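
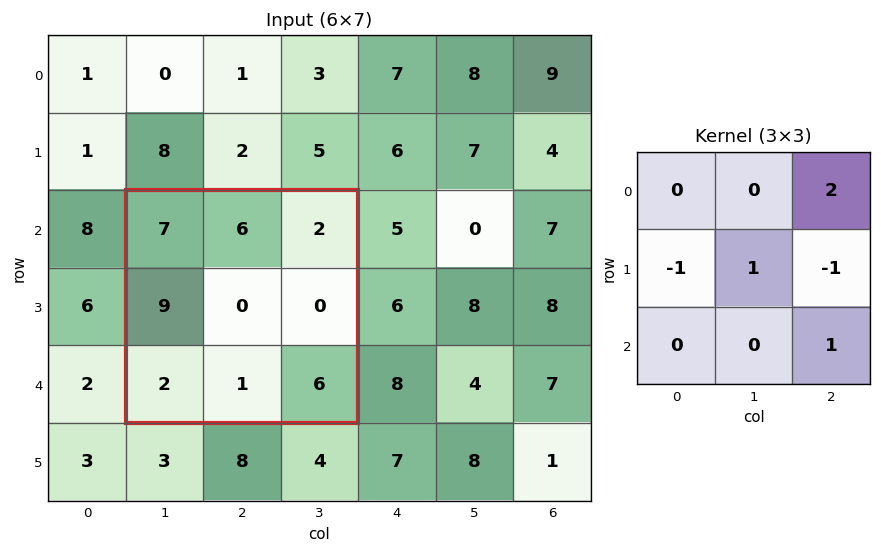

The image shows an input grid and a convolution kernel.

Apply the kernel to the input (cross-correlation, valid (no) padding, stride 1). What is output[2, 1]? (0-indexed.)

1

The receptive field on the input at this output position is [7 6 2 / 9 0 0 / 2 1 6]. Elementwise product with the kernel and sum: 2·2 + 9·-1 + 0·1 + 0·-1 + 6·1.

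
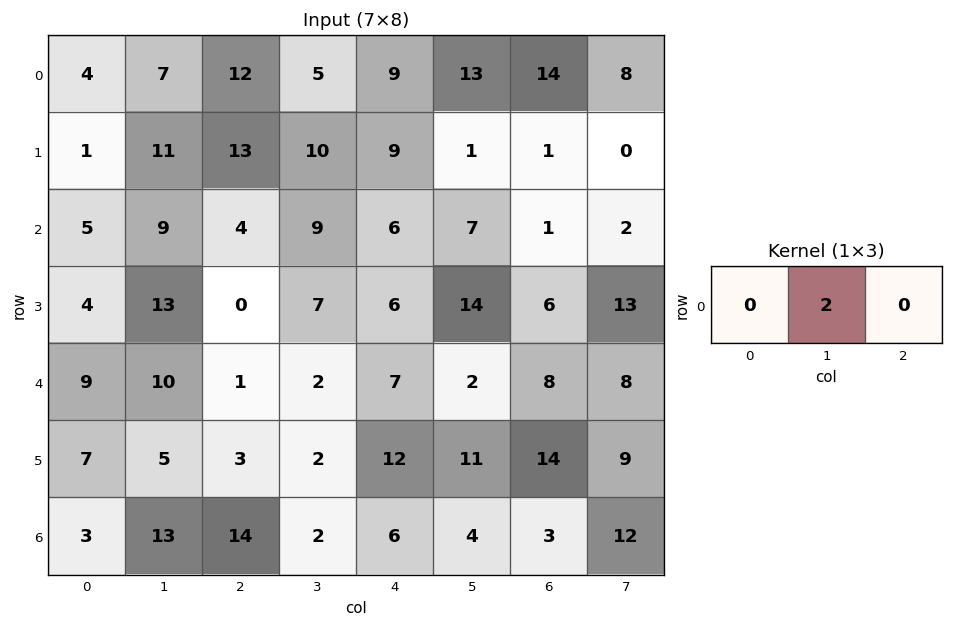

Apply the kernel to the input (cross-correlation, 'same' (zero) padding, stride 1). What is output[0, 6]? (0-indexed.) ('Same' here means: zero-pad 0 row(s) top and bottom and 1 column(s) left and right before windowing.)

28

The receptive field on the zero-padded input at this output position is [13 14 8]. Elementwise product with the kernel and sum: 14·2.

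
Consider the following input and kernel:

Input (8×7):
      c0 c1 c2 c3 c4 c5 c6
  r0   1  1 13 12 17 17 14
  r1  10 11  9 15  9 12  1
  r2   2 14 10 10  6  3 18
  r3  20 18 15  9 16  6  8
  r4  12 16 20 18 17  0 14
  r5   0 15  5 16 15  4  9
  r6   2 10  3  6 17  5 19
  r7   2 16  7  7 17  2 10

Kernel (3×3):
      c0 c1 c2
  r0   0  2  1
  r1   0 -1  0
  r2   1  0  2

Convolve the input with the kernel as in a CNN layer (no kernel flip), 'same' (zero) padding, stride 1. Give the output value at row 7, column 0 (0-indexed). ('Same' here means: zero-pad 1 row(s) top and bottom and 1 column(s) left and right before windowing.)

The receptive field on the zero-padded input at this output position is [0 2 10 / 0 2 16 / 0 0 0]. Elementwise product with the kernel and sum: 2·2 + 10·1 + 2·-1 + 0·1 + 0·2.

12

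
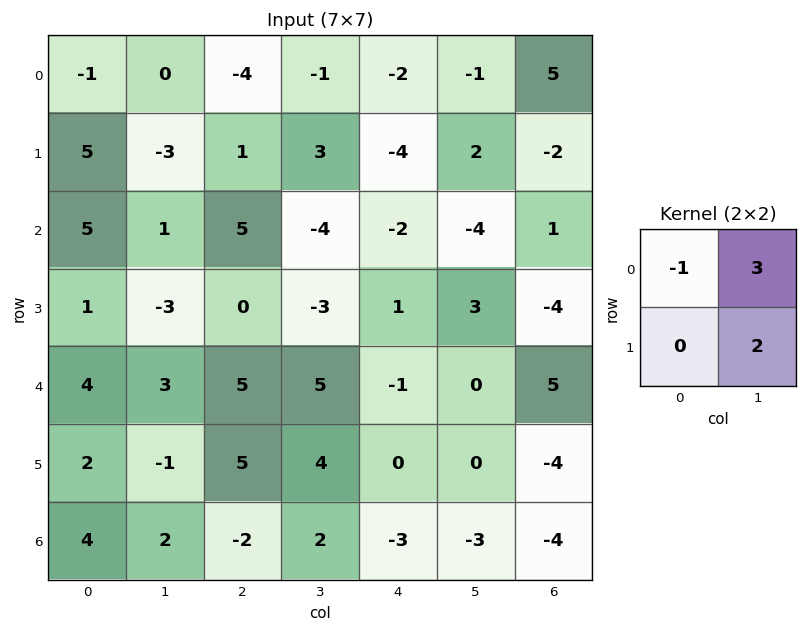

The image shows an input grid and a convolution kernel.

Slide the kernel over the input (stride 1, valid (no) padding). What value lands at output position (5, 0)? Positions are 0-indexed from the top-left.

-1

The receptive field on the input at this output position is [2 -1 / 4 2]. Elementwise product with the kernel and sum: 2·-1 + -1·3 + 2·2.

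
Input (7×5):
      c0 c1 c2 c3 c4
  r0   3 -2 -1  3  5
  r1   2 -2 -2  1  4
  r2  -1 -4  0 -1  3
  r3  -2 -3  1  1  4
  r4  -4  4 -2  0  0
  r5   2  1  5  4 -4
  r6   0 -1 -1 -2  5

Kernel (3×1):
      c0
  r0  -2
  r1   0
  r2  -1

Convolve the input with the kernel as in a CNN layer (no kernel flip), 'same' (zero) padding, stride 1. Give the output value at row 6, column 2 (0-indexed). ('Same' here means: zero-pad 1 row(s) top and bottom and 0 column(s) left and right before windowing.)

-10

The receptive field on the zero-padded input at this output position is [5 / -1 / 0]. Elementwise product with the kernel and sum: 5·-2 + 0·-1.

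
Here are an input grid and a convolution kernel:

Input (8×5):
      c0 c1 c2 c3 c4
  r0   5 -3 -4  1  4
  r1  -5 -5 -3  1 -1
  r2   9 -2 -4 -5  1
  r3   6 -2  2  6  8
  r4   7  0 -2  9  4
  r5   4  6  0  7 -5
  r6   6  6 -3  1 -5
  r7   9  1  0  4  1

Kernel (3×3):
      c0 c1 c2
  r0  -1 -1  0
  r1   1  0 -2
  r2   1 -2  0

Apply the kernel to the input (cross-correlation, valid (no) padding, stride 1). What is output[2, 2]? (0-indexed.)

The receptive field on the input at this output position is [-4 -5 1 / 2 6 8 / -2 9 4]. Elementwise product with the kernel and sum: -4·-1 + -5·-1 + 2·1 + 8·-2 + -2·1 + 9·-2.

-25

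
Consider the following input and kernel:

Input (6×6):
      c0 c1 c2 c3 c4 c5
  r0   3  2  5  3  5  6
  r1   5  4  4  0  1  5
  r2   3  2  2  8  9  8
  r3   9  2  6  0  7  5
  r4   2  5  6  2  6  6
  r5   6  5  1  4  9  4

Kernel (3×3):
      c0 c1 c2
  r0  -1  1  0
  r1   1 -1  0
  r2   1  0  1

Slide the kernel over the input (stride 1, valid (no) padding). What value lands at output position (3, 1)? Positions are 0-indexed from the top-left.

12

The receptive field on the input at this output position is [2 6 0 / 5 6 2 / 5 1 4]. Elementwise product with the kernel and sum: 2·-1 + 6·1 + 5·1 + 6·-1 + 5·1 + 4·1.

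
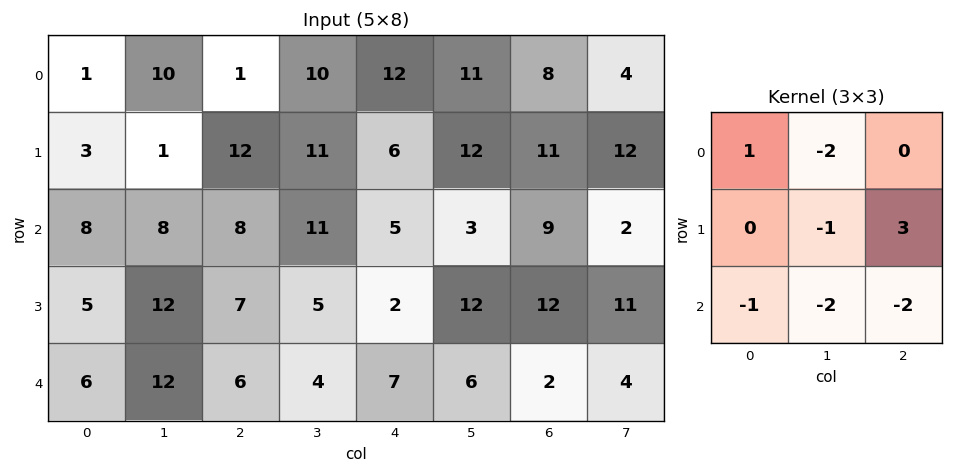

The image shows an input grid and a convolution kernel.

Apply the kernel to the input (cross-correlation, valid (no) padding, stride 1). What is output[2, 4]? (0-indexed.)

The receptive field on the input at this output position is [5 3 9 / 2 12 12 / 7 6 2]. Elementwise product with the kernel and sum: 5·1 + 3·-2 + 12·-1 + 12·3 + 7·-1 + 6·-2 + 2·-2.

0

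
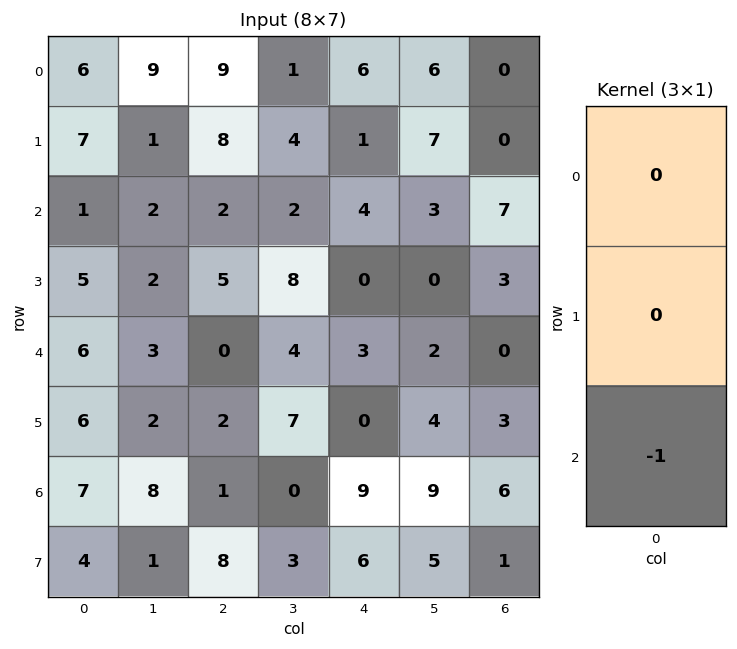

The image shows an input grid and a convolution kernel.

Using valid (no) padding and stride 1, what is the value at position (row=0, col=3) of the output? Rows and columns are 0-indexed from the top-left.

The receptive field on the input at this output position is [1 / 4 / 2]. Elementwise product with the kernel and sum: 2·-1.

-2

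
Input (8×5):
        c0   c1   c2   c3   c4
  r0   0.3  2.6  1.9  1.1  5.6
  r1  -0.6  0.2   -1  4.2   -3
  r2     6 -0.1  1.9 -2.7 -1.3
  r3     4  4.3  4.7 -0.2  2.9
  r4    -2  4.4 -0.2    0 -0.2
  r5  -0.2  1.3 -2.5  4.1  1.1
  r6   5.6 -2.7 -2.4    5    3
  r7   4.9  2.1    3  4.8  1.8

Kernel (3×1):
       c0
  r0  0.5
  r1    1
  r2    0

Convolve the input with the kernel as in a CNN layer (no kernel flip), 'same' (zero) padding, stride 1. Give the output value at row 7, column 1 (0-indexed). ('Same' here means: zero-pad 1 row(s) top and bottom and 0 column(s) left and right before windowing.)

The receptive field on the zero-padded input at this output position is [-2.7 / 2.1 / 0]. Elementwise product with the kernel and sum: -2.7·0.5 + 2.1·1.

0.75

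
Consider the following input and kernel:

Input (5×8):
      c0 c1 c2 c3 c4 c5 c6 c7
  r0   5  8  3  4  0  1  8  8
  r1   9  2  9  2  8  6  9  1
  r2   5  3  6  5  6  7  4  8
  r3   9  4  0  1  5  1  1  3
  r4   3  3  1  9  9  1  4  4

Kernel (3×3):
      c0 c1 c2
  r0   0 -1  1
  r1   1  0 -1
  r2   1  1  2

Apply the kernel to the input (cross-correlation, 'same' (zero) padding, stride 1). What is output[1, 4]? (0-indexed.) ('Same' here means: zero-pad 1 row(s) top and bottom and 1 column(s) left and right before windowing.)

The receptive field on the zero-padded input at this output position is [4 0 1 / 2 8 6 / 5 6 7]. Elementwise product with the kernel and sum: 0·-1 + 1·1 + 2·1 + 6·-1 + 5·1 + 6·1 + 7·2.

22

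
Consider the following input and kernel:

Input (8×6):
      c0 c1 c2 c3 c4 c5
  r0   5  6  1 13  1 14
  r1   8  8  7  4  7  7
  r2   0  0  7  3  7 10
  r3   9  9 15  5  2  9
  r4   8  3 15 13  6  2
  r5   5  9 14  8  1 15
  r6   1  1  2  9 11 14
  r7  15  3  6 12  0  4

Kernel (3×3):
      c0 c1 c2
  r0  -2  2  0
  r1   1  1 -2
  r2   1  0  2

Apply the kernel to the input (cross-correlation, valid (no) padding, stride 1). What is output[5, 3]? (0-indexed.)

The receptive field on the input at this output position is [8 1 15 / 9 11 14 / 12 0 4]. Elementwise product with the kernel and sum: 8·-2 + 1·2 + 9·1 + 11·1 + 14·-2 + 12·1 + 4·2.

-2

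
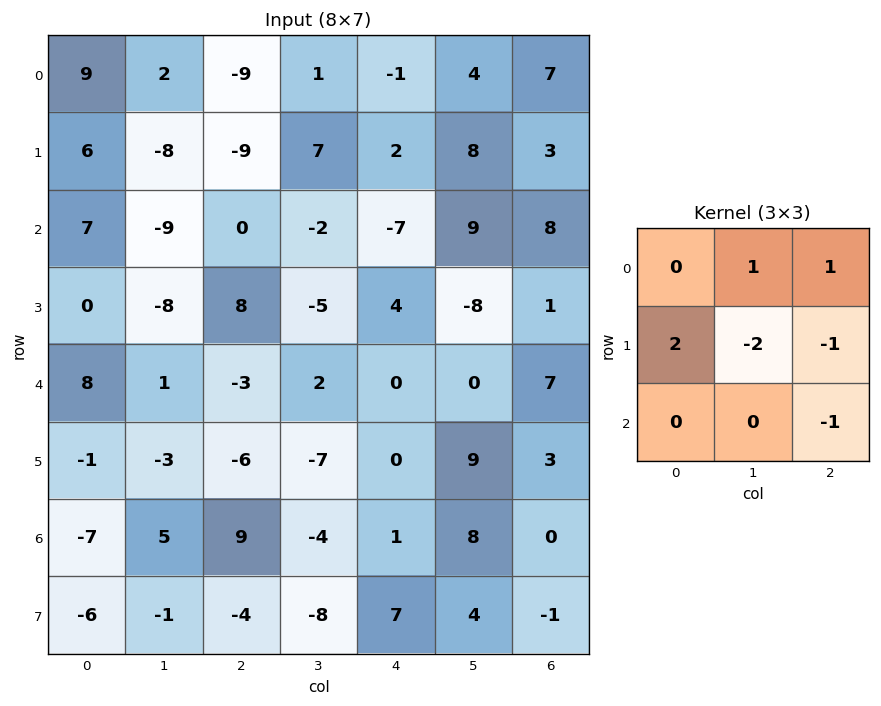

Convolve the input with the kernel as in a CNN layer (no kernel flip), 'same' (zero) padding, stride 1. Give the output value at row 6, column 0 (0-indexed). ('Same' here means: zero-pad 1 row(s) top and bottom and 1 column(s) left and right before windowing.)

6

The receptive field on the zero-padded input at this output position is [0 -1 -3 / 0 -7 5 / 0 -6 -1]. Elementwise product with the kernel and sum: -1·1 + -3·1 + 0·2 + -7·-2 + 5·-1 + -1·-1.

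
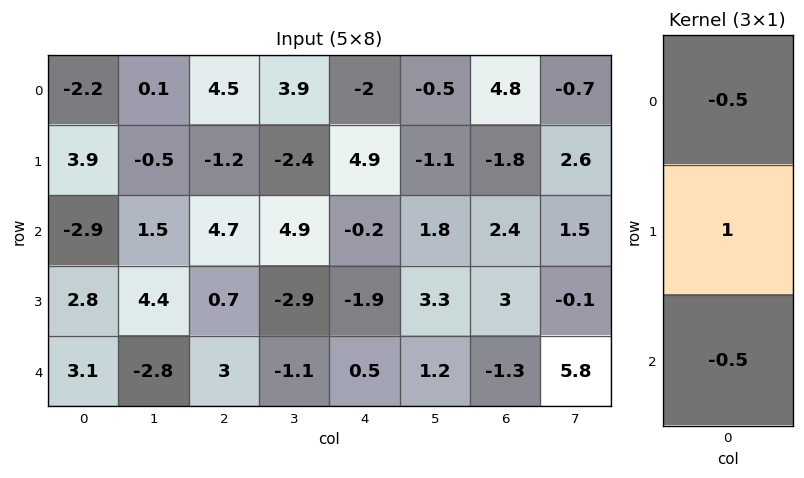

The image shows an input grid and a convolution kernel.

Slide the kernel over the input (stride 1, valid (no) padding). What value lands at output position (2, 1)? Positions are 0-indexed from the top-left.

The receptive field on the input at this output position is [1.5 / 4.4 / -2.8]. Elementwise product with the kernel and sum: 1.5·-0.5 + 4.4·1 + -2.8·-0.5.

5.05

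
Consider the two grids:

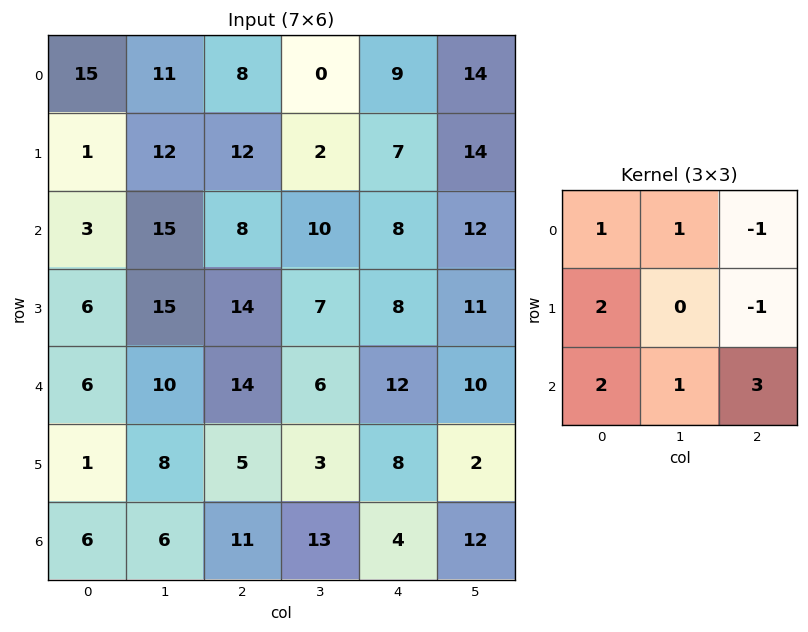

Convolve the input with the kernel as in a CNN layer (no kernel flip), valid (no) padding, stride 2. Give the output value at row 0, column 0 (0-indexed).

The receptive field on the input at this output position is [15 11 8 / 1 12 12 / 3 15 8]. Elementwise product with the kernel and sum: 15·1 + 11·1 + 8·-1 + 1·2 + 12·-1 + 3·2 + 15·1 + 8·3.

53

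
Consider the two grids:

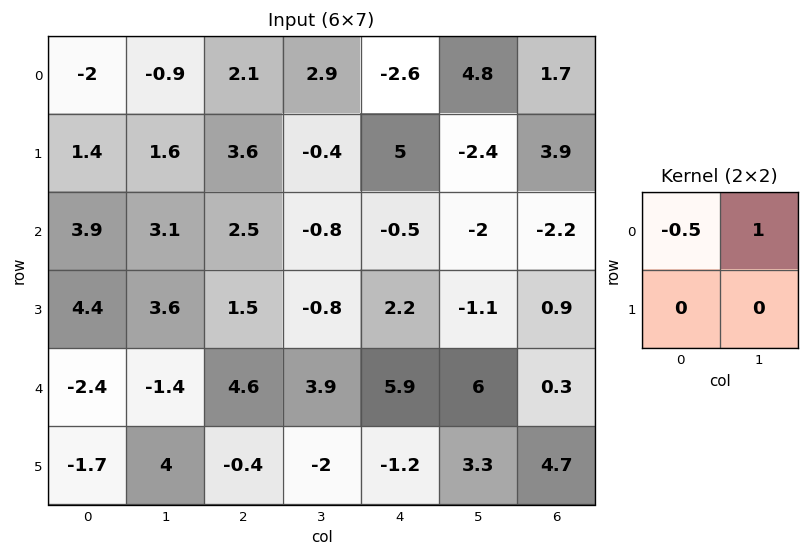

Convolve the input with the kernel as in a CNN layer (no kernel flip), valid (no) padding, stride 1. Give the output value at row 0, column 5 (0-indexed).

The receptive field on the input at this output position is [4.8 1.7 / -2.4 3.9]. Elementwise product with the kernel and sum: 4.8·-0.5 + 1.7·1.

-0.7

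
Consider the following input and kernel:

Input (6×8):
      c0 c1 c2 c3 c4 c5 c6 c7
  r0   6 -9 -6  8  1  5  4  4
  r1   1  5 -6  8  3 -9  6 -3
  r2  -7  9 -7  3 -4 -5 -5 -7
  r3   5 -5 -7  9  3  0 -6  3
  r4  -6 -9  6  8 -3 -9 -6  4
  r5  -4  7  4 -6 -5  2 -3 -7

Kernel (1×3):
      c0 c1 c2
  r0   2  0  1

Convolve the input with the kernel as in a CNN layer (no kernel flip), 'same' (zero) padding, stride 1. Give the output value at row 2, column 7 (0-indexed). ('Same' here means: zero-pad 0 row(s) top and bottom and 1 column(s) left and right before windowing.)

-10

The receptive field on the zero-padded input at this output position is [-5 -7 0]. Elementwise product with the kernel and sum: -5·2 + 0·1.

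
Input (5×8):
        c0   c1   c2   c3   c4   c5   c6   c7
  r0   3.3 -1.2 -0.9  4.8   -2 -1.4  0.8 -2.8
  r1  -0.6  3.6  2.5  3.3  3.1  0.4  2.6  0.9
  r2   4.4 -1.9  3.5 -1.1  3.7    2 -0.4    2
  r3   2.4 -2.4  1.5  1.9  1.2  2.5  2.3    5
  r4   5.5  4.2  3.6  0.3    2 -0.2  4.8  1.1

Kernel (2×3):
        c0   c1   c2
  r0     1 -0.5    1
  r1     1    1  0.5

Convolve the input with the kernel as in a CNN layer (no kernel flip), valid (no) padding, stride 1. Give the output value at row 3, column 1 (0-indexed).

6.7

The receptive field on the input at this output position is [-2.4 1.5 1.9 / 4.2 3.6 0.3]. Elementwise product with the kernel and sum: -2.4·1 + 1.5·-0.5 + 1.9·1 + 4.2·1 + 3.6·1 + 0.3·0.5.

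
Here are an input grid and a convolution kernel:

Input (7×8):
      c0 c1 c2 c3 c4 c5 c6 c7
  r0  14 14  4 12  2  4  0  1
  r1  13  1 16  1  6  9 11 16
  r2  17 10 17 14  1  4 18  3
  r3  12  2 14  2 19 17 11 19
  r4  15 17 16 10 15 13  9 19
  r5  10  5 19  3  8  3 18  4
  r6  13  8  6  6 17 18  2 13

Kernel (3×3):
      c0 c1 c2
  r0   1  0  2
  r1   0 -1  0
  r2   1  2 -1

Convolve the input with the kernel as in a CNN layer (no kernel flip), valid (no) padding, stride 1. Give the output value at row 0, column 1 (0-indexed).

The receptive field on the input at this output position is [14 4 12 / 1 16 1 / 10 17 14]. Elementwise product with the kernel and sum: 14·1 + 12·2 + 16·-1 + 10·1 + 17·2 + 14·-1.

52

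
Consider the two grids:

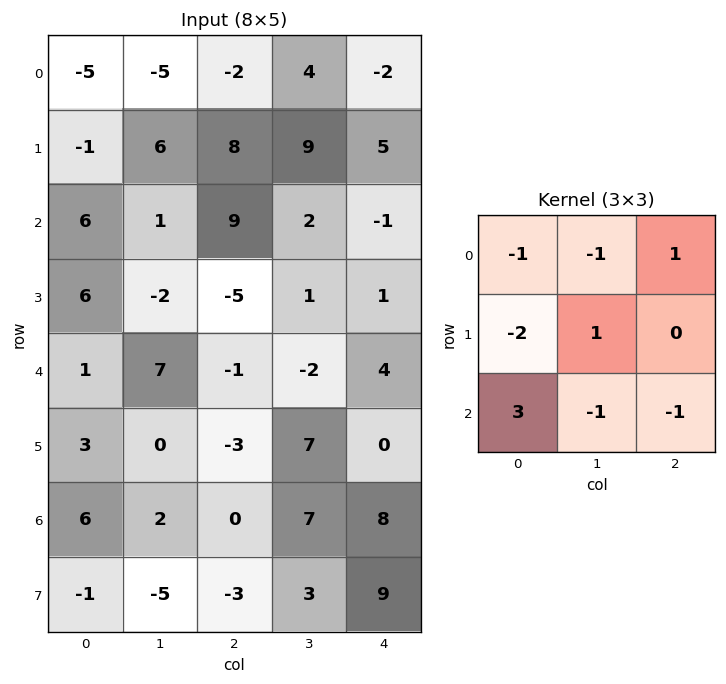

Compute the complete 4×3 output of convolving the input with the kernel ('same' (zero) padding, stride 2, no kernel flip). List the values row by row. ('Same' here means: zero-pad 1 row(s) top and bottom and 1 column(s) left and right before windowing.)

-10 9 12
9 0 -17
-10 -11 27
9 -9 -13

Output[0,0]: The receptive field on the zero-padded input at this output position is [0 0 0 / 0 -5 -5 / 0 -1 6]. Elementwise product with the kernel and sum: 0·-1 + 0·-1 + 0·1 + 0·-2 + -5·1 + 0·3 + -1·-1 + 6·-1.
Output[0,1]: The receptive field on the zero-padded input at this output position is [0 0 0 / -5 -2 4 / 6 8 9]. Elementwise product with the kernel and sum: 0·-1 + 0·-1 + 0·1 + -5·-2 + -2·1 + 6·3 + 8·-1 + 9·-1.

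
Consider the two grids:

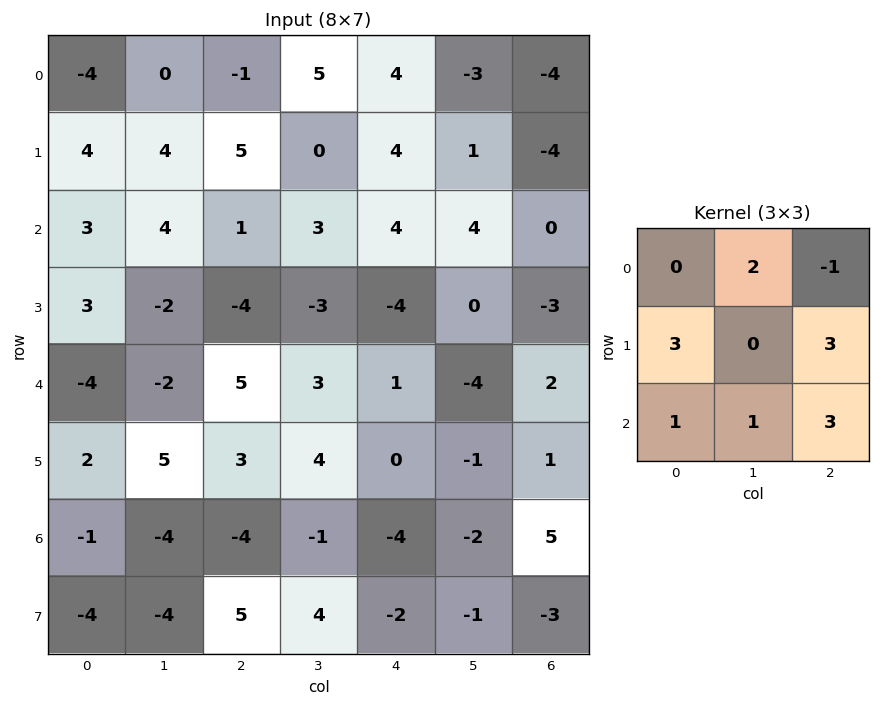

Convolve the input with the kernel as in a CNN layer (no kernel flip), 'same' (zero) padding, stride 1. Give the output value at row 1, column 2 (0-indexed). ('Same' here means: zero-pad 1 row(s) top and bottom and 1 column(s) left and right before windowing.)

19

The receptive field on the zero-padded input at this output position is [0 -1 5 / 4 5 0 / 4 1 3]. Elementwise product with the kernel and sum: -1·2 + 5·-1 + 4·3 + 0·3 + 4·1 + 1·1 + 3·3.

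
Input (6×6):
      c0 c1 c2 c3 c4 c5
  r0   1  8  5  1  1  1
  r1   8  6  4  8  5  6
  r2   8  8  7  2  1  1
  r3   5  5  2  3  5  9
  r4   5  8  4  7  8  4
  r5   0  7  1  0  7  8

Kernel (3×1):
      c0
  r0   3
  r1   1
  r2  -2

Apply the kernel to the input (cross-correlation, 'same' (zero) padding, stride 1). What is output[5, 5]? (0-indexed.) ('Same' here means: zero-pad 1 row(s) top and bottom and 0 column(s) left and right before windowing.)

The receptive field on the zero-padded input at this output position is [4 / 8 / 0]. Elementwise product with the kernel and sum: 4·3 + 8·1 + 0·-2.

20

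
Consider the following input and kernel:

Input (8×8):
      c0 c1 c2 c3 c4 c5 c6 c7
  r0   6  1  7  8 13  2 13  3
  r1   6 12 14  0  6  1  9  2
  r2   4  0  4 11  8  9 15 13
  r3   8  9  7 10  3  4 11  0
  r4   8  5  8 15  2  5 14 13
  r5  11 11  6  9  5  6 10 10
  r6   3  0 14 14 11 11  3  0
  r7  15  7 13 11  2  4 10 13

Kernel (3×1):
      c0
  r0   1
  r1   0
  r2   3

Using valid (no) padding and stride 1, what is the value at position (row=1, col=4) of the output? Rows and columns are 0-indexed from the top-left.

The receptive field on the input at this output position is [6 / 8 / 3]. Elementwise product with the kernel and sum: 6·1 + 3·3.

15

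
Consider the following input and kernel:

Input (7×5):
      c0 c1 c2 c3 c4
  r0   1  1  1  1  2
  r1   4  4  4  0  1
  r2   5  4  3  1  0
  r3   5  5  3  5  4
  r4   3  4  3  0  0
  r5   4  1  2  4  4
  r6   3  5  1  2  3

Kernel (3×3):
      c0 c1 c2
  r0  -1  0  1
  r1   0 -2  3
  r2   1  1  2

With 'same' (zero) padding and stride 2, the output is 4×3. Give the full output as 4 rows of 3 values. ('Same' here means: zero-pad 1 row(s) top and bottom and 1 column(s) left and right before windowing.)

Output[0,0]: The receptive field on the zero-padded input at this output position is [0 0 0 / 0 1 1 / 0 4 4]. Elementwise product with the kernel and sum: 0·-1 + 0·1 + 1·-2 + 1·3 + 0·1 + 4·1 + 4·2.
Output[0,1]: The receptive field on the zero-padded input at this output position is [0 0 0 / 1 1 1 / 4 4 0]. Elementwise product with the kernel and sum: 0·-1 + 0·1 + 1·-2 + 1·3 + 4·1 + 4·1 + 0·2.

13 9 -3
21 11 9
17 5 3
10 7 -10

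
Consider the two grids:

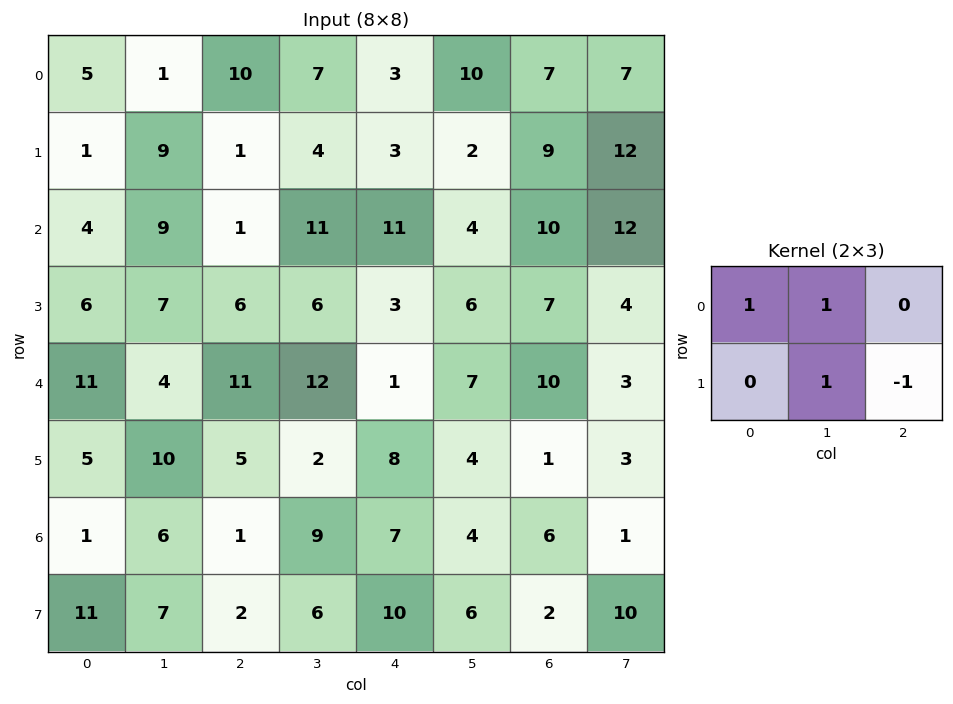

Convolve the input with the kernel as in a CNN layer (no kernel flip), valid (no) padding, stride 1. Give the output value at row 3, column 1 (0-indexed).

12

The receptive field on the input at this output position is [7 6 6 / 4 11 12]. Elementwise product with the kernel and sum: 7·1 + 6·1 + 11·1 + 12·-1.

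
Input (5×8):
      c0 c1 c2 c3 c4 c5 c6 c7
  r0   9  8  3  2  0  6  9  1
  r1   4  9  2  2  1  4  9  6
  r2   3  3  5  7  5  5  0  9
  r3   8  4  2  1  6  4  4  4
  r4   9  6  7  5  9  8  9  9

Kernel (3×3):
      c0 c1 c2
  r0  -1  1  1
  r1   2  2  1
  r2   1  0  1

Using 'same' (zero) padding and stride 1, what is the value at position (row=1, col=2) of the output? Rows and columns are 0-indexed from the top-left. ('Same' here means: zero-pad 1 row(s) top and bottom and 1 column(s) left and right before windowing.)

The receptive field on the zero-padded input at this output position is [8 3 2 / 9 2 2 / 3 5 7]. Elementwise product with the kernel and sum: 8·-1 + 3·1 + 2·1 + 9·2 + 2·2 + 2·1 + 3·1 + 7·1.

31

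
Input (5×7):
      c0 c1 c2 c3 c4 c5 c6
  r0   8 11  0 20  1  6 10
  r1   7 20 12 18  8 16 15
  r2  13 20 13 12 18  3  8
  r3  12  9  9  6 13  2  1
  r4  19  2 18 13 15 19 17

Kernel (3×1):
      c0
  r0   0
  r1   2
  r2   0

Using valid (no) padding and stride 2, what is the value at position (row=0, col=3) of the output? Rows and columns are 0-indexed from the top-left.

The receptive field on the input at this output position is [10 / 15 / 8]. Elementwise product with the kernel and sum: 15·2.

30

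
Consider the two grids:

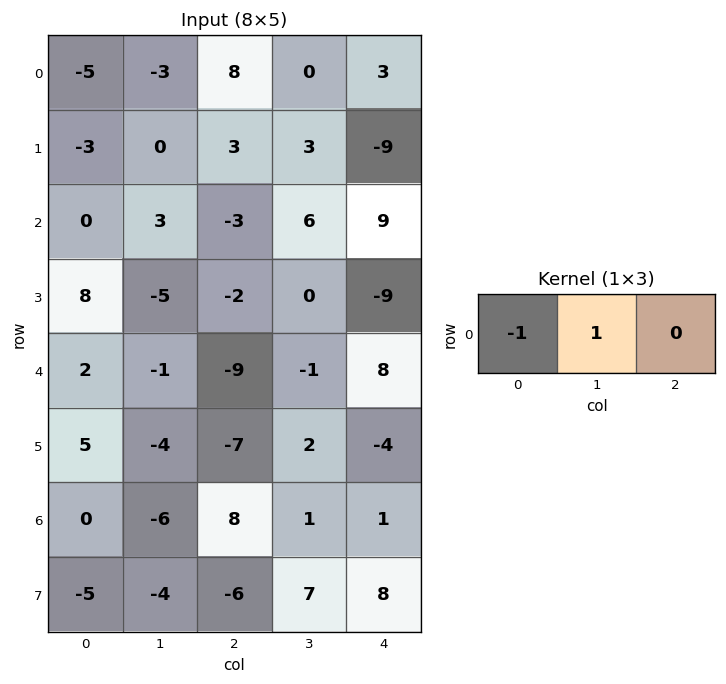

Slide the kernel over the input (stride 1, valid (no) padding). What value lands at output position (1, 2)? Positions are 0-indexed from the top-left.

The receptive field on the input at this output position is [3 3 -9]. Elementwise product with the kernel and sum: 3·-1 + 3·1.

0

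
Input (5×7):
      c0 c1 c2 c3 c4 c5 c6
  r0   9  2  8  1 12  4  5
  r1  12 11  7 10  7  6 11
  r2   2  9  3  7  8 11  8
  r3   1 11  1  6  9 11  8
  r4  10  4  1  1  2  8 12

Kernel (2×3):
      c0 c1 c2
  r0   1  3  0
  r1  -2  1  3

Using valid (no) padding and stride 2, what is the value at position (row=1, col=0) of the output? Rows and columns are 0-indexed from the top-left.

The receptive field on the input at this output position is [2 9 3 / 1 11 1]. Elementwise product with the kernel and sum: 2·1 + 9·3 + 1·-2 + 11·1 + 1·3.

41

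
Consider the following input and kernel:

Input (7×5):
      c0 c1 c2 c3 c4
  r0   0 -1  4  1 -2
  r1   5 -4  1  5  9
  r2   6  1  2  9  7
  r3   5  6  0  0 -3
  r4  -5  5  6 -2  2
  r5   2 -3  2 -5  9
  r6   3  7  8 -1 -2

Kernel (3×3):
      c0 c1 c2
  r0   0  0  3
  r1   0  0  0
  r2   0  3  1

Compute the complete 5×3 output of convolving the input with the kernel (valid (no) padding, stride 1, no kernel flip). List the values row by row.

17 18 28
21 15 24
27 43 17
-7 1 -15
47 17 1

Output[0,0]: The receptive field on the input at this output position is [0 -1 4 / 5 -4 1 / 6 1 2]. Elementwise product with the kernel and sum: 4·3 + 1·3 + 2·1.
Output[0,1]: The receptive field on the input at this output position is [-1 4 1 / -4 1 5 / 1 2 9]. Elementwise product with the kernel and sum: 1·3 + 2·3 + 9·1.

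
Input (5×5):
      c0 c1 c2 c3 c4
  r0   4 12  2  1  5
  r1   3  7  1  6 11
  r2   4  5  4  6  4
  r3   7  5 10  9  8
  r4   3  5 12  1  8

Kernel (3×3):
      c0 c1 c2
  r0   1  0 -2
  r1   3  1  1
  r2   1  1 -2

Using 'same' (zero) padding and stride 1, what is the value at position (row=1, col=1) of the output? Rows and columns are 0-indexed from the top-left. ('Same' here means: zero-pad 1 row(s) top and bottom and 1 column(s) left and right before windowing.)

18

The receptive field on the zero-padded input at this output position is [4 12 2 / 3 7 1 / 4 5 4]. Elementwise product with the kernel and sum: 4·1 + 2·-2 + 3·3 + 7·1 + 1·1 + 4·1 + 5·1 + 4·-2.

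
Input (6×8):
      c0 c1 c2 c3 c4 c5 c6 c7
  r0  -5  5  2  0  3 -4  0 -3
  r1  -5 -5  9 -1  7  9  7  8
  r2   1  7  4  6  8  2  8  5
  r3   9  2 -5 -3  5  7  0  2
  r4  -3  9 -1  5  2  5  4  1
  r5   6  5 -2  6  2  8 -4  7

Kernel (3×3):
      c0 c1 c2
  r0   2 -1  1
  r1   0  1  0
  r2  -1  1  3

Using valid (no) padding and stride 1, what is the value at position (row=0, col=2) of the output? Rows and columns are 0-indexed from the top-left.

The receptive field on the input at this output position is [2 0 3 / 9 -1 7 / 4 6 8]. Elementwise product with the kernel and sum: 2·2 + 0·-1 + 3·1 + -1·1 + 4·-1 + 6·1 + 8·3.

32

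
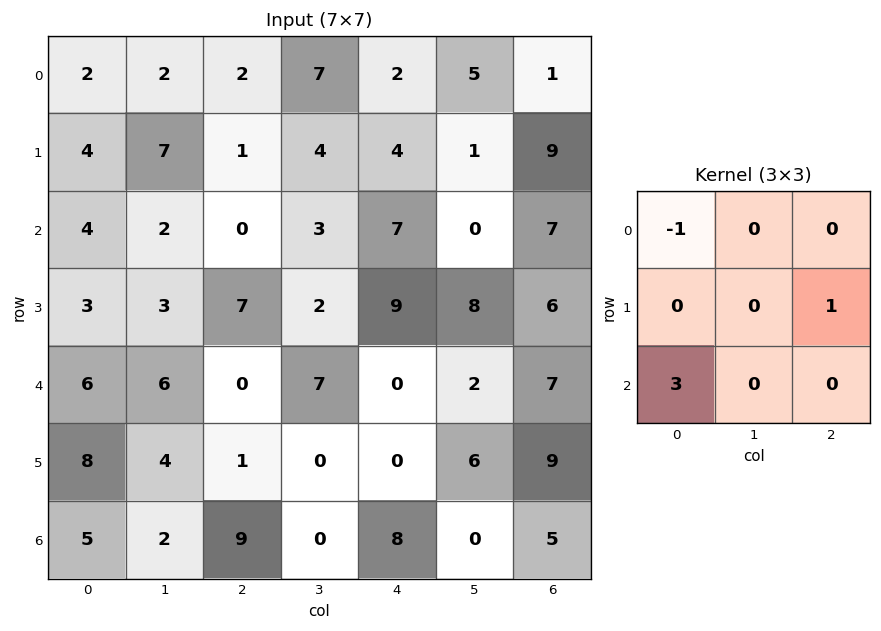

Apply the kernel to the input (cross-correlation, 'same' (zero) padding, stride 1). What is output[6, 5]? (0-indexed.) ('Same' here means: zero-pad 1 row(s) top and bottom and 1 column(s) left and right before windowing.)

5

The receptive field on the zero-padded input at this output position is [0 6 9 / 8 0 5 / 0 0 0]. Elementwise product with the kernel and sum: 0·-1 + 5·1 + 0·3.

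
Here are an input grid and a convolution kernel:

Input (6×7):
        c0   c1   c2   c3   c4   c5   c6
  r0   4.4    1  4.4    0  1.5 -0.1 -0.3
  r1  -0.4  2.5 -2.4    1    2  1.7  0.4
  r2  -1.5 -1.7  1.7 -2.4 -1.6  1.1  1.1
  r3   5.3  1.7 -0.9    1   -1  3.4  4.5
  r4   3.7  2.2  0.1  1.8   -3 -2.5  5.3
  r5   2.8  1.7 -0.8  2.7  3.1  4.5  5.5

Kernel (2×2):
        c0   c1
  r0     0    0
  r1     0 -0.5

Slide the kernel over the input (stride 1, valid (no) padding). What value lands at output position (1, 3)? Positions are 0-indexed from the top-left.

0.8

The receptive field on the input at this output position is [1 2 / -2.4 -1.6]. Elementwise product with the kernel and sum: -1.6·-0.5.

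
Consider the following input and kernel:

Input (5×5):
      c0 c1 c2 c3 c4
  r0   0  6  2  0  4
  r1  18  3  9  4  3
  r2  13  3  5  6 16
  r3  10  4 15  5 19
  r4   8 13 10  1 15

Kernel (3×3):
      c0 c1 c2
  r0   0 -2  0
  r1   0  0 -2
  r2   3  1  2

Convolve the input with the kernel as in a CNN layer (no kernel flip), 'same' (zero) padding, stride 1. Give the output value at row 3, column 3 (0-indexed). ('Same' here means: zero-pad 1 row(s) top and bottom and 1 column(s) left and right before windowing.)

11

The receptive field on the zero-padded input at this output position is [5 6 16 / 15 5 19 / 10 1 15]. Elementwise product with the kernel and sum: 6·-2 + 19·-2 + 10·3 + 1·1 + 15·2.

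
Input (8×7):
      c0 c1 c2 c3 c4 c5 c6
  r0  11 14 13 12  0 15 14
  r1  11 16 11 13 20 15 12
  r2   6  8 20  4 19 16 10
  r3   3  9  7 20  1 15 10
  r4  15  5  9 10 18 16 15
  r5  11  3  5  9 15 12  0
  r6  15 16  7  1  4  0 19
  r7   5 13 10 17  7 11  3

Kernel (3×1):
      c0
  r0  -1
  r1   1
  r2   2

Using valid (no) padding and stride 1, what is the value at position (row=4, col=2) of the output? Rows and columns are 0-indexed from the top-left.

The receptive field on the input at this output position is [9 / 5 / 7]. Elementwise product with the kernel and sum: 9·-1 + 5·1 + 7·2.

10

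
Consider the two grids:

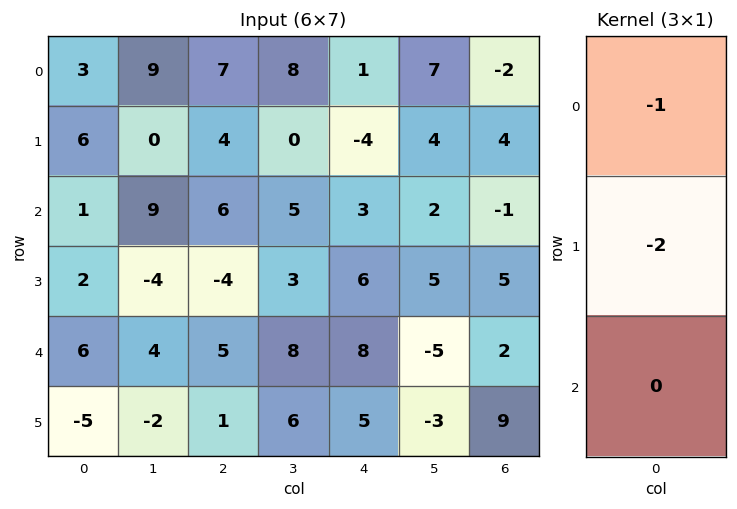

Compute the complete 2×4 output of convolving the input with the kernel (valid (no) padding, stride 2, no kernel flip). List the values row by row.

-15 -15 7 -6
-5 2 -15 -9

Output[0,0]: The receptive field on the input at this output position is [3 / 6 / 1]. Elementwise product with the kernel and sum: 3·-1 + 6·-2.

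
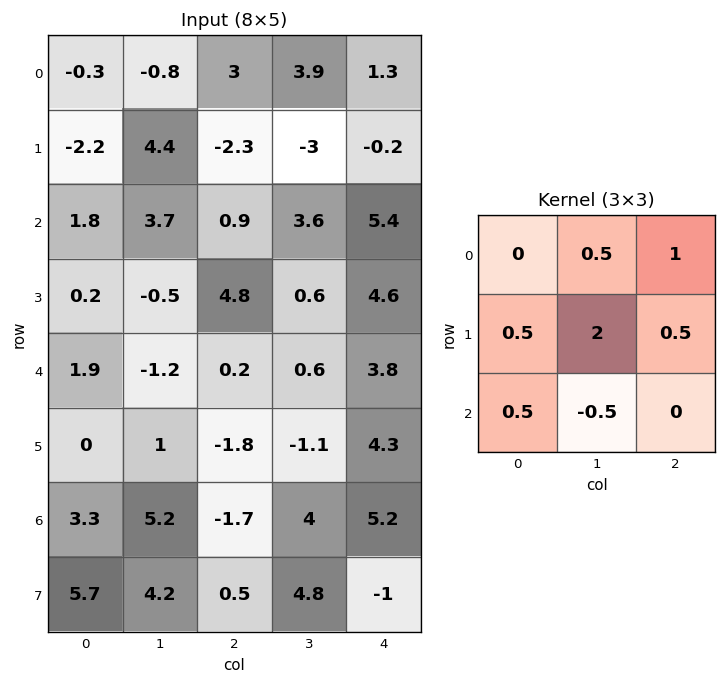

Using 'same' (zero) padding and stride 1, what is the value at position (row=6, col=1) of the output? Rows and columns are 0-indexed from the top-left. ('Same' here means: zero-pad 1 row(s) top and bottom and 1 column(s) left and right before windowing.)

The receptive field on the zero-padded input at this output position is [0 1 -1.8 / 3.3 5.2 -1.7 / 5.7 4.2 0.5]. Elementwise product with the kernel and sum: 1·0.5 + -1.8·1 + 3.3·0.5 + 5.2·2 + -1.7·0.5 + 5.7·0.5 + 4.2·-0.5.

10.65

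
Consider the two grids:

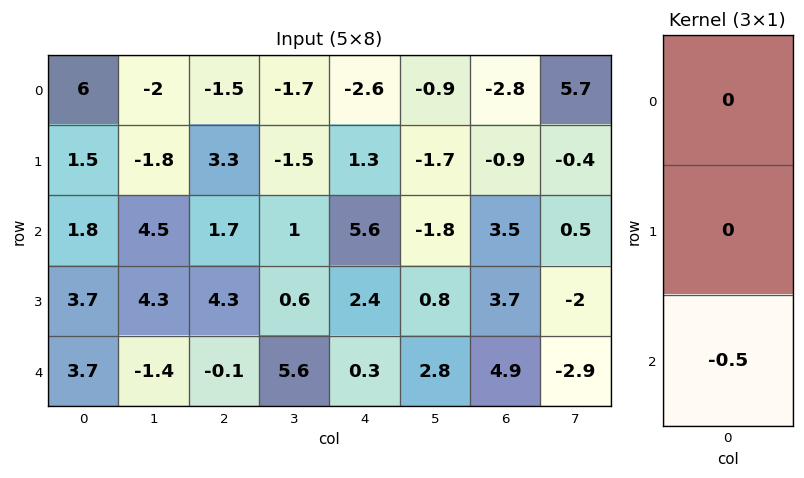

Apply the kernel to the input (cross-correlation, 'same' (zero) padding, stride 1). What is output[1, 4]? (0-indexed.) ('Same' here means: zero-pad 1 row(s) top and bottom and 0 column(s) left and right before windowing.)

The receptive field on the zero-padded input at this output position is [-2.6 / 1.3 / 5.6]. Elementwise product with the kernel and sum: 5.6·-0.5.

-2.8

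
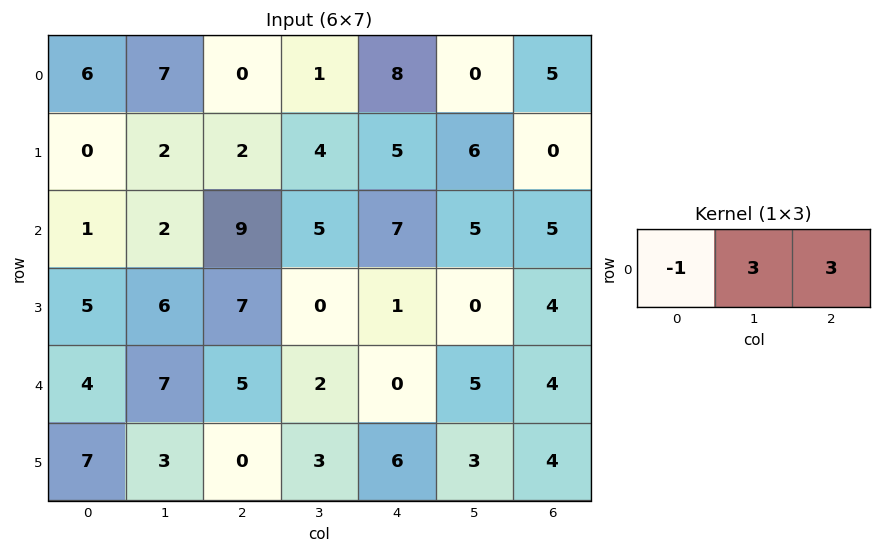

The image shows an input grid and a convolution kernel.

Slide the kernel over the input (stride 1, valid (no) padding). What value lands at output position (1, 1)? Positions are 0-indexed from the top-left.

The receptive field on the input at this output position is [2 2 4]. Elementwise product with the kernel and sum: 2·-1 + 2·3 + 4·3.

16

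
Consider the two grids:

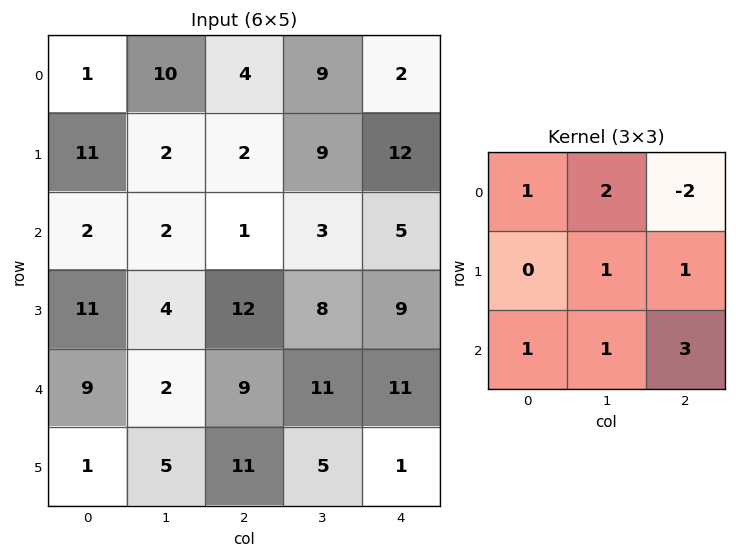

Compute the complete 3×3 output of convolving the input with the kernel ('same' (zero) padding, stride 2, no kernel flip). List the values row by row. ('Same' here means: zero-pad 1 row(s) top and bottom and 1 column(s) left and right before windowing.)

Output[0,0]: The receptive field on the zero-padded input at this output position is [0 0 0 / 0 1 10 / 0 11 2]. Elementwise product with the kernel and sum: 0·1 + 0·2 + 0·-2 + 1·1 + 10·1 + 0·1 + 11·1 + 2·3.
Output[0,1]: The receptive field on the zero-padded input at this output position is [0 0 0 / 10 4 9 / 2 2 9]. Elementwise product with the kernel and sum: 0·1 + 0·2 + 0·-2 + 4·1 + 9·1 + 2·1 + 2·1 + 9·3.

28 44 23
45 32 55
41 63 43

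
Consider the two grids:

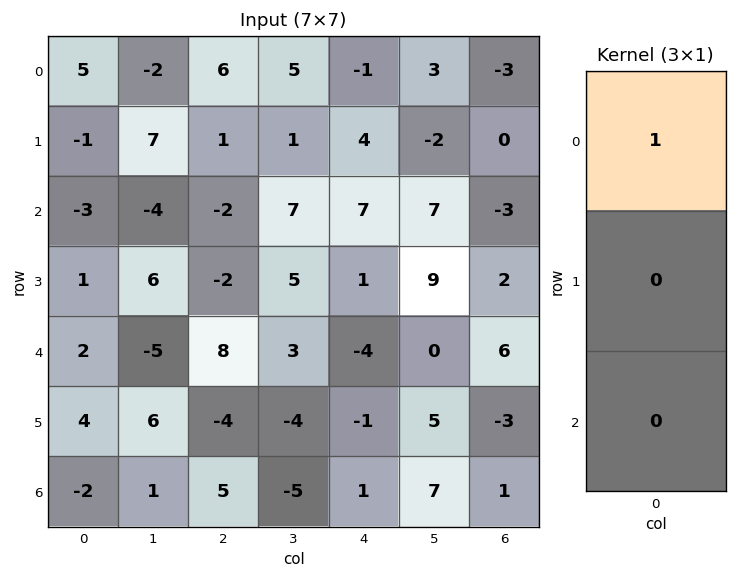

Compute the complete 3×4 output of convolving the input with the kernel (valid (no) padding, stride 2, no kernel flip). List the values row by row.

Output[0,0]: The receptive field on the input at this output position is [5 / -1 / -3]. Elementwise product with the kernel and sum: 5·1.
Output[0,1]: The receptive field on the input at this output position is [6 / 1 / -2]. Elementwise product with the kernel and sum: 6·1.

5 6 -1 -3
-3 -2 7 -3
2 8 -4 6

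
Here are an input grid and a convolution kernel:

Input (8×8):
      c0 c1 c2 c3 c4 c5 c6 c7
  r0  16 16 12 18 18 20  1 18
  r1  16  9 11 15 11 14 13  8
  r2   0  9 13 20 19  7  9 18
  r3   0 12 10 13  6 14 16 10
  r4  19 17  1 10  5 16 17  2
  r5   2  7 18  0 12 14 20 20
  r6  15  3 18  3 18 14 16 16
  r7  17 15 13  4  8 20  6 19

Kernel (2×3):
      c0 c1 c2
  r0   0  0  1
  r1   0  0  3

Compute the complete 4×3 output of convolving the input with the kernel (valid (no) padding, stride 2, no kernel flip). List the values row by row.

Output[0,0]: The receptive field on the input at this output position is [16 16 12 / 16 9 11]. Elementwise product with the kernel and sum: 12·1 + 11·3.
Output[0,1]: The receptive field on the input at this output position is [12 18 18 / 11 15 11]. Elementwise product with the kernel and sum: 18·1 + 11·3.

45 51 40
43 37 57
55 41 77
57 42 34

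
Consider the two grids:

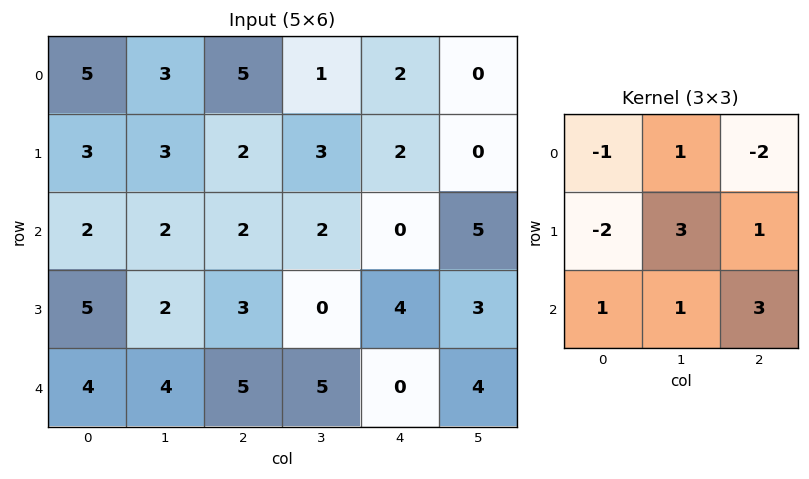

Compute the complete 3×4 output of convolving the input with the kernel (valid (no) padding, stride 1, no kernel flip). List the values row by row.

Output[0,0]: The receptive field on the input at this output position is [5 3 5 / 3 3 2 / 2 2 2]. Elementwise product with the kernel and sum: 5·-1 + 3·1 + 5·-2 + 3·-2 + 3·3 + 2·1 + 2·1 + 2·1 + 2·3.

3 13 3 18
16 2 14 13
18 25 8 20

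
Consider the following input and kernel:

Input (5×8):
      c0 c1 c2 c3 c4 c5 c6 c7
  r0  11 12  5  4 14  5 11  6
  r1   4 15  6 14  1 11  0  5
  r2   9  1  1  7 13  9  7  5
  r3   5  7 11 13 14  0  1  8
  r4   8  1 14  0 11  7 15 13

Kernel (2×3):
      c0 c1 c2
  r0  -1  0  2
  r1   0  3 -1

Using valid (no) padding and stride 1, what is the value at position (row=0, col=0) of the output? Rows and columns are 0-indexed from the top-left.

38

The receptive field on the input at this output position is [11 12 5 / 4 15 6]. Elementwise product with the kernel and sum: 11·-1 + 5·2 + 15·3 + 6·-1.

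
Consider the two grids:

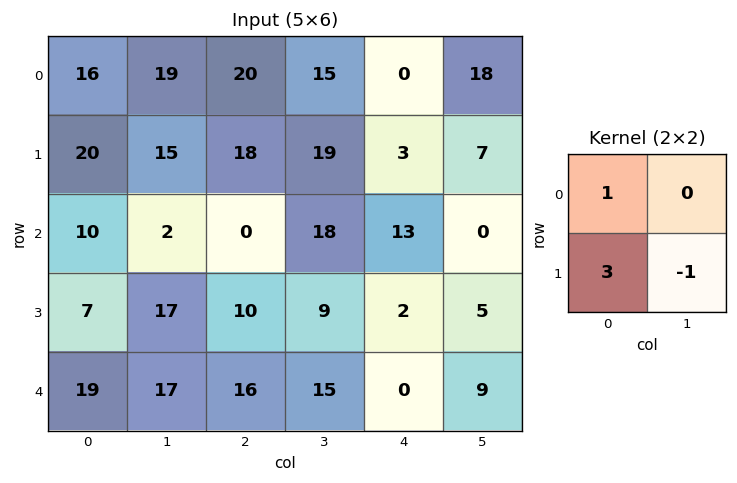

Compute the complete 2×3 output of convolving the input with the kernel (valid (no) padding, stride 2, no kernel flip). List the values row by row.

61 55 2
14 21 14

Output[0,0]: The receptive field on the input at this output position is [16 19 / 20 15]. Elementwise product with the kernel and sum: 16·1 + 20·3 + 15·-1.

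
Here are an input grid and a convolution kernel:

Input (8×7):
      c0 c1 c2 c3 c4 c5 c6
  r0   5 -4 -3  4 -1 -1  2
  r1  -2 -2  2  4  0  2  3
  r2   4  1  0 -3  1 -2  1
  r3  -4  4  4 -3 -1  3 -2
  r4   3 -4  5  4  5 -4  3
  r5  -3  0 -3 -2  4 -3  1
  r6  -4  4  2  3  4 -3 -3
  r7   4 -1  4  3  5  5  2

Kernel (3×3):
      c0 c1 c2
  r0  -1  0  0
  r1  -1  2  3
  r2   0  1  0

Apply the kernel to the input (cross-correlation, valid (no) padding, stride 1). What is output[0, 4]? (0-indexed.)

The receptive field on the input at this output position is [-1 -1 2 / 0 2 3 / 1 -2 1]. Elementwise product with the kernel and sum: -1·-1 + 0·-1 + 2·2 + 3·3 + -2·1.

12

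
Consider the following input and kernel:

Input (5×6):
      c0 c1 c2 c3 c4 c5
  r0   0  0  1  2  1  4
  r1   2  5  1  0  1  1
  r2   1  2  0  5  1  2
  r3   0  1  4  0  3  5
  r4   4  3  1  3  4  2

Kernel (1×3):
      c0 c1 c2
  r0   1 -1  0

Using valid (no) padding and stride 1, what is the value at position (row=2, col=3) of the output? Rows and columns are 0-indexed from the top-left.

The receptive field on the input at this output position is [5 1 2]. Elementwise product with the kernel and sum: 5·1 + 1·-1.

4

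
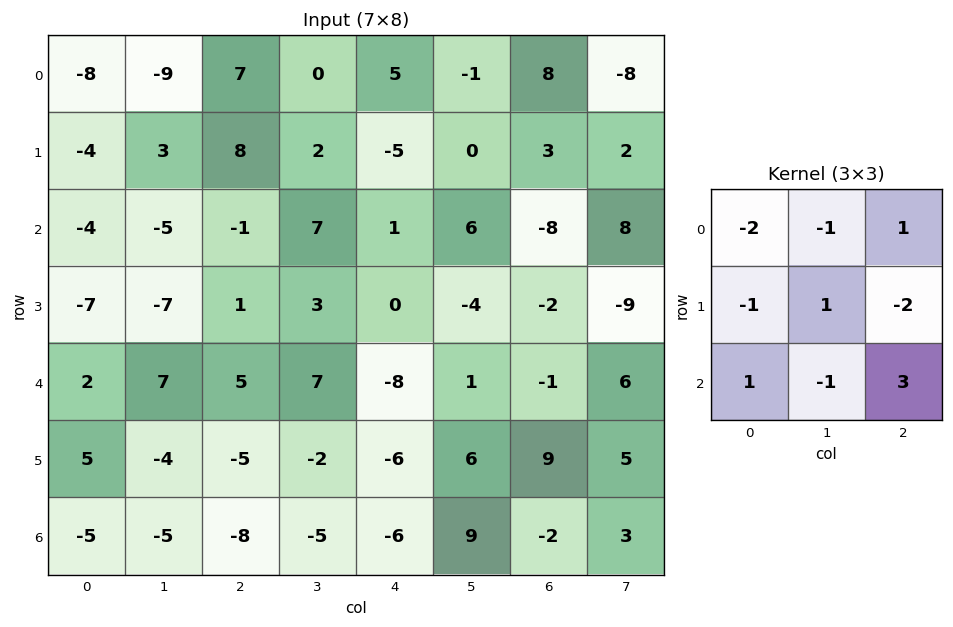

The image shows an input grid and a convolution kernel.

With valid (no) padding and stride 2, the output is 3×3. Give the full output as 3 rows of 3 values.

Output[0,0]: The receptive field on the input at this output position is [-8 -9 7 / -4 3 8 / -4 -5 -1]. Elementwise product with the kernel and sum: -8·-2 + -9·-1 + 7·1 + -4·-1 + 3·1 + 8·-2 + -4·1 + -5·-1 + -1·3.

21 -10 -31
20 -28 -28
-29 -31 -13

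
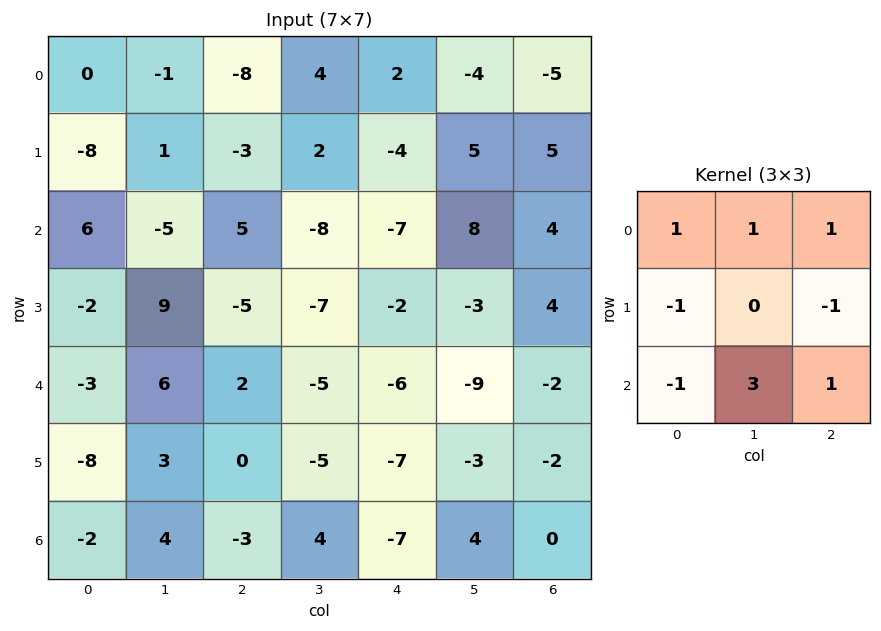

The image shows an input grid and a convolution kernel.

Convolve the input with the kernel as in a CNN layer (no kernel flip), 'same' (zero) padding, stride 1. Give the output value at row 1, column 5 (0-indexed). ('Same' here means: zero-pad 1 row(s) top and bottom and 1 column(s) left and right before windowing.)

27

The receptive field on the zero-padded input at this output position is [2 -4 -5 / -4 5 5 / -7 8 4]. Elementwise product with the kernel and sum: 2·1 + -4·1 + -5·1 + -4·-1 + 5·-1 + -7·-1 + 8·3 + 4·1.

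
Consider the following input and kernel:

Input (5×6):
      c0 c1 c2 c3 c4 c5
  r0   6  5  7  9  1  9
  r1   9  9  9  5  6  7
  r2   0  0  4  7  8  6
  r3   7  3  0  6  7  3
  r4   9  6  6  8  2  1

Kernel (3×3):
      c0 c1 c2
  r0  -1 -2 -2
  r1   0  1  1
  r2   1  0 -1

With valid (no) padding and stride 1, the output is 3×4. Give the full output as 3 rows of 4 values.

Output[0,0]: The receptive field on the input at this output position is [6 5 7 / 9 9 9 / 0 0 4]. Elementwise product with the kernel and sum: 6·-1 + 5·-2 + 7·-2 + 9·1 + 9·1 + 0·1 + 4·-1.
Output[0,1]: The receptive field on the input at this output position is [5 7 9 / 9 9 5 / 0 4 7]. Elementwise product with the kernel and sum: 5·-1 + 7·-2 + 9·-2 + 9·1 + 5·1 + 0·1 + 7·-1.

-16 -30 -20 -15
-34 -29 -23 -14
-2 -18 -17 -18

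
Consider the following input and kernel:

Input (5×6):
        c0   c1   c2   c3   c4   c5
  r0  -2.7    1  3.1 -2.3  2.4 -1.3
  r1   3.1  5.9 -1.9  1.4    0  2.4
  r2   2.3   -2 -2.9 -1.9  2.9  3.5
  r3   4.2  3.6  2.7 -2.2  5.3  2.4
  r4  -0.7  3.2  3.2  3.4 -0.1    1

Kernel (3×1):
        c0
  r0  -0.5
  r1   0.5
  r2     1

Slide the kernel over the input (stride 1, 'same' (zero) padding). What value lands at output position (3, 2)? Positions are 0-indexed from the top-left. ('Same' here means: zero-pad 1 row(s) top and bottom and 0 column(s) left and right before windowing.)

The receptive field on the zero-padded input at this output position is [-2.9 / 2.7 / 3.2]. Elementwise product with the kernel and sum: -2.9·-0.5 + 2.7·0.5 + 3.2·1.

6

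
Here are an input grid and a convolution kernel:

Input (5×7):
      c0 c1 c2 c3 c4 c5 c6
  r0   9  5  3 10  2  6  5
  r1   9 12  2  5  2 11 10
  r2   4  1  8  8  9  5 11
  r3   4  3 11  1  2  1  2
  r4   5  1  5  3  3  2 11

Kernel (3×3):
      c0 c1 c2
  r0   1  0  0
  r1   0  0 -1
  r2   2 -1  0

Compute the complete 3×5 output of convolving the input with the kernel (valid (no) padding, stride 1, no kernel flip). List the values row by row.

Output[0,0]: The receptive field on the input at this output position is [9 5 3 / 9 12 2 / 4 1 8]. Elementwise product with the kernel and sum: 9·1 + 2·-1 + 4·2 + 1·-1.

14 -6 9 6 5
6 -1 14 0 -6
2 -3 13 10 11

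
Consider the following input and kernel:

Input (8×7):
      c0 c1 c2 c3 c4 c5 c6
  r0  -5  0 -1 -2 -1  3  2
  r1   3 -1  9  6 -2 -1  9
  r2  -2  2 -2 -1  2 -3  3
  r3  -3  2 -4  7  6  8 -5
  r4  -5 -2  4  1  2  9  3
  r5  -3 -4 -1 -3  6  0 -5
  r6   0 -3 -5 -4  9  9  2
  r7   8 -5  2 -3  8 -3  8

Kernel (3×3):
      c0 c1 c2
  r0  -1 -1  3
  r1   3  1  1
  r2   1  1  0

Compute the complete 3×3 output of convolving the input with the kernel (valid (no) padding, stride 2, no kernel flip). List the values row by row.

19 28 5
-24 15 42
2 -8 29

Output[0,0]: The receptive field on the input at this output position is [-5 0 -1 / 3 -1 9 / -2 2 -2]. Elementwise product with the kernel and sum: -5·-1 + 0·-1 + -1·3 + 3·3 + -1·1 + 9·1 + -2·1 + 2·1.
Output[0,1]: The receptive field on the input at this output position is [-1 -2 -1 / 9 6 -2 / -2 -1 2]. Elementwise product with the kernel and sum: -1·-1 + -2·-1 + -1·3 + 9·3 + 6·1 + -2·1 + -2·1 + -1·1.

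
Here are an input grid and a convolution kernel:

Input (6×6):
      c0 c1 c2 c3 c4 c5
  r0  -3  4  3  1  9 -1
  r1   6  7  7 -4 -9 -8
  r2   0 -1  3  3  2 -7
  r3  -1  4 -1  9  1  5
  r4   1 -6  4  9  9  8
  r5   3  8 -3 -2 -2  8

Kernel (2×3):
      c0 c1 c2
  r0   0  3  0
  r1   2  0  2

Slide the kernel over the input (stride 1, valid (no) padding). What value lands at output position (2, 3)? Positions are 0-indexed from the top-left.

34

The receptive field on the input at this output position is [3 2 -7 / 9 1 5]. Elementwise product with the kernel and sum: 2·3 + 9·2 + 5·2.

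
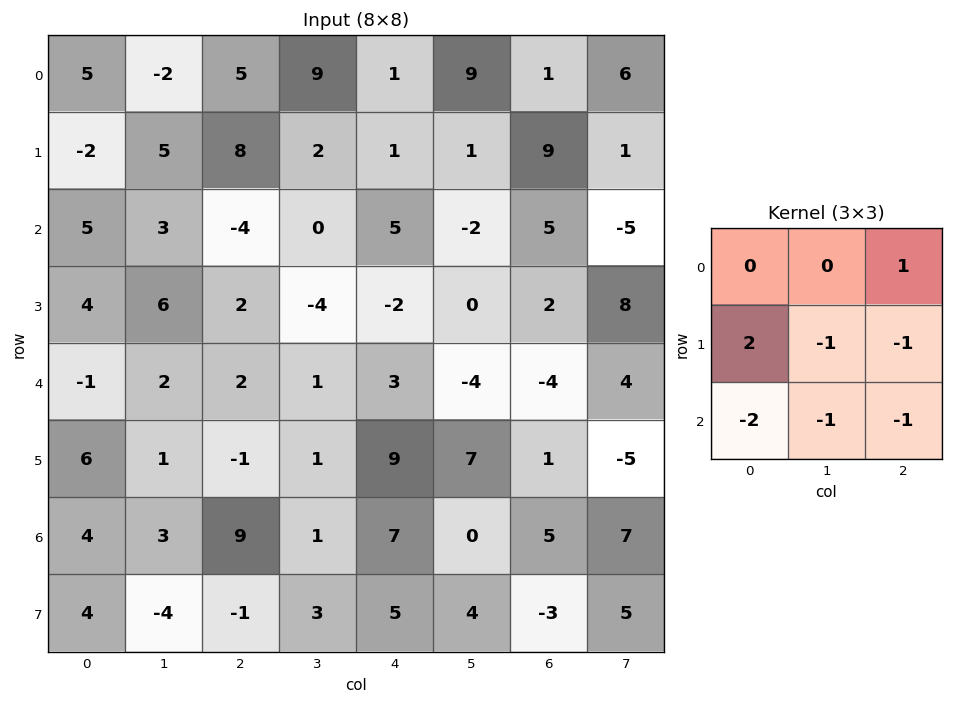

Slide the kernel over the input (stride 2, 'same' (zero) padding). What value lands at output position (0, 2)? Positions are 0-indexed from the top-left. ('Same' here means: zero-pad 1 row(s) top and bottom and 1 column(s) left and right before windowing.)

2

The receptive field on the zero-padded input at this output position is [0 0 0 / 9 1 9 / 2 1 1]. Elementwise product with the kernel and sum: 0·1 + 9·2 + 1·-1 + 9·-1 + 2·-2 + 1·-1 + 1·-1.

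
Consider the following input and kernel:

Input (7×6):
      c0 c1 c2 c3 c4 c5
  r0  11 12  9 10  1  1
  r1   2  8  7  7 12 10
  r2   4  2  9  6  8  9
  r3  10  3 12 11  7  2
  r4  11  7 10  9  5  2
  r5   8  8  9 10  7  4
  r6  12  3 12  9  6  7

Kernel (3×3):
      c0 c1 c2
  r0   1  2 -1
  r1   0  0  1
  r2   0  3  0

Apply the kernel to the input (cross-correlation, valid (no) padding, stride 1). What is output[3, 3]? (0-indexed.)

46

The receptive field on the input at this output position is [11 7 2 / 9 5 2 / 10 7 4]. Elementwise product with the kernel and sum: 11·1 + 7·2 + 2·-1 + 2·1 + 7·3.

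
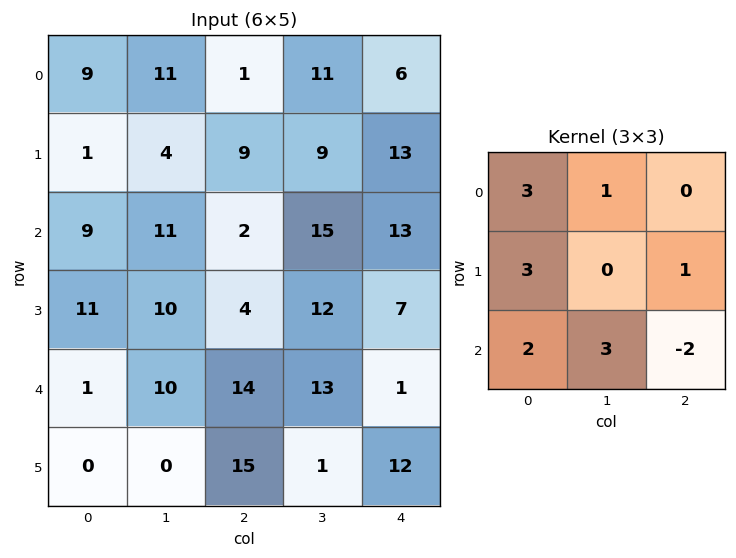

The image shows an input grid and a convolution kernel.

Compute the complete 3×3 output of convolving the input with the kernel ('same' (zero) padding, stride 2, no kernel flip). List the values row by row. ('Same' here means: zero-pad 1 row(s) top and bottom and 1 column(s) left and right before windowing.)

Output[0,0]: The receptive field on the zero-padded input at this output position is [0 0 0 / 0 9 11 / 0 1 4]. Elementwise product with the kernel and sum: 0·3 + 0·1 + 0·3 + 11·1 + 0·2 + 1·3 + 4·-2.

6 61 90
25 77 130
21 120 120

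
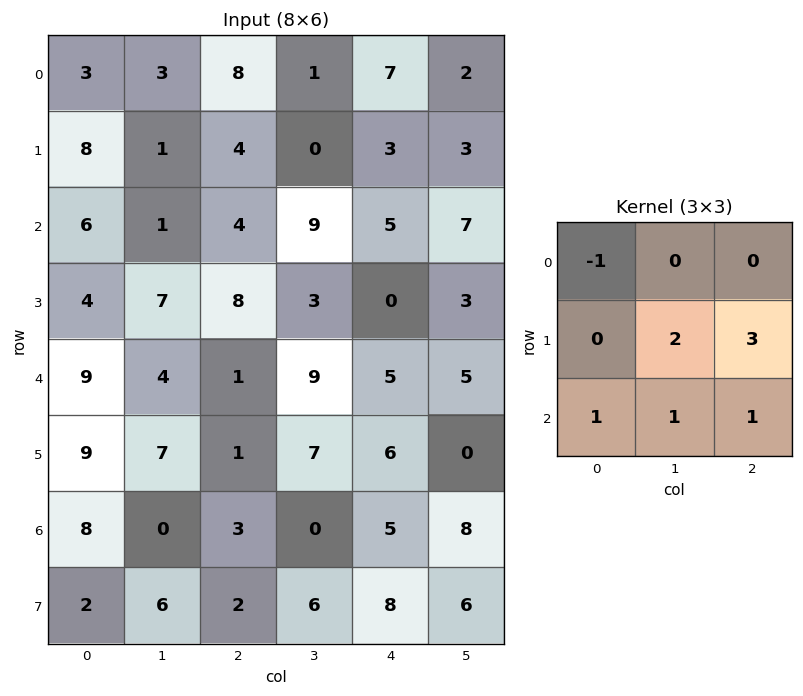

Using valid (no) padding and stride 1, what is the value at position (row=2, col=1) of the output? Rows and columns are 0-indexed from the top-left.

38

The receptive field on the input at this output position is [1 4 9 / 7 8 3 / 4 1 9]. Elementwise product with the kernel and sum: 1·-1 + 8·2 + 3·3 + 4·1 + 1·1 + 9·1.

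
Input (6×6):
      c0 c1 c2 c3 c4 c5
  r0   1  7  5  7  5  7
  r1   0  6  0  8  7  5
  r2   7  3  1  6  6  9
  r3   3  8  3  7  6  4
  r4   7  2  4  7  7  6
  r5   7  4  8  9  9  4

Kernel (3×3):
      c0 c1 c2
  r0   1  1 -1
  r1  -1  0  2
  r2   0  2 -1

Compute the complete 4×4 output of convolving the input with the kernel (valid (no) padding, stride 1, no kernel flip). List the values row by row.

Output[0,0]: The receptive field on the input at this output position is [1 7 5 / 0 6 0 / 7 3 1]. Elementwise product with the kernel and sum: 1·1 + 7·1 + 5·-1 + 0·-1 + 0·2 + 3·2 + 1·-1.

8 11 27 10
14 6 20 30
12 5 17 12
9 23 23 28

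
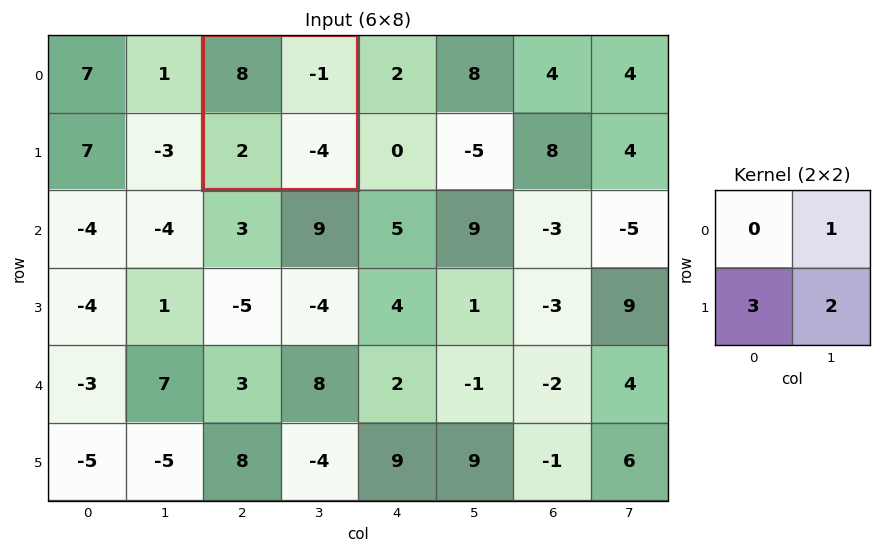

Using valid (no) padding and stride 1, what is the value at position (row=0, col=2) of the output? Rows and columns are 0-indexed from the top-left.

-3

The receptive field on the input at this output position is [8 -1 / 2 -4]. Elementwise product with the kernel and sum: -1·1 + 2·3 + -4·2.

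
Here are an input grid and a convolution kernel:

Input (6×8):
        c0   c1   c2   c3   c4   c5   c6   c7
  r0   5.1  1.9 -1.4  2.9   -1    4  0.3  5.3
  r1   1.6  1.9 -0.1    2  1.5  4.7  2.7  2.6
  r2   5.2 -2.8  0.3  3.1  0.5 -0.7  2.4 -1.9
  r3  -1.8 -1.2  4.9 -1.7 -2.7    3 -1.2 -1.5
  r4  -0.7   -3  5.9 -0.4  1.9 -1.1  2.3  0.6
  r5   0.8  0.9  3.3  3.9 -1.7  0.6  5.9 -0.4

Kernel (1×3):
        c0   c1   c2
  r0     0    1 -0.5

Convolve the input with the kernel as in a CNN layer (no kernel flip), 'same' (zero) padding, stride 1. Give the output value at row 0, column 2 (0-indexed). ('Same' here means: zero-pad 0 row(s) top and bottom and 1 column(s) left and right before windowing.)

The receptive field on the zero-padded input at this output position is [1.9 -1.4 2.9]. Elementwise product with the kernel and sum: -1.4·1 + 2.9·-0.5.

-2.85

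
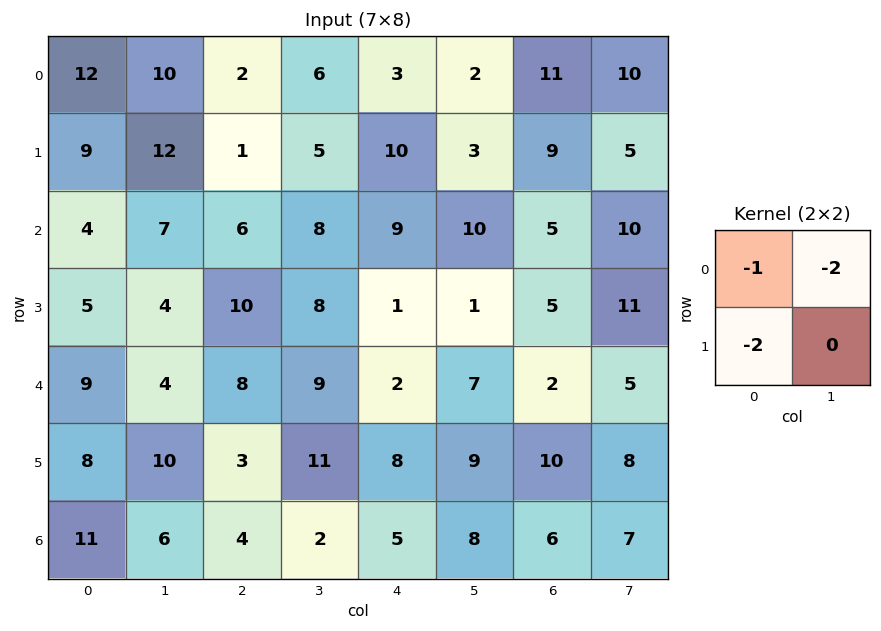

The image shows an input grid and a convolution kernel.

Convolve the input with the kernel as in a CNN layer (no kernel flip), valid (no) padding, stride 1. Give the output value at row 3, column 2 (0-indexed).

-42

The receptive field on the input at this output position is [10 8 / 8 9]. Elementwise product with the kernel and sum: 10·-1 + 8·-2 + 8·-2.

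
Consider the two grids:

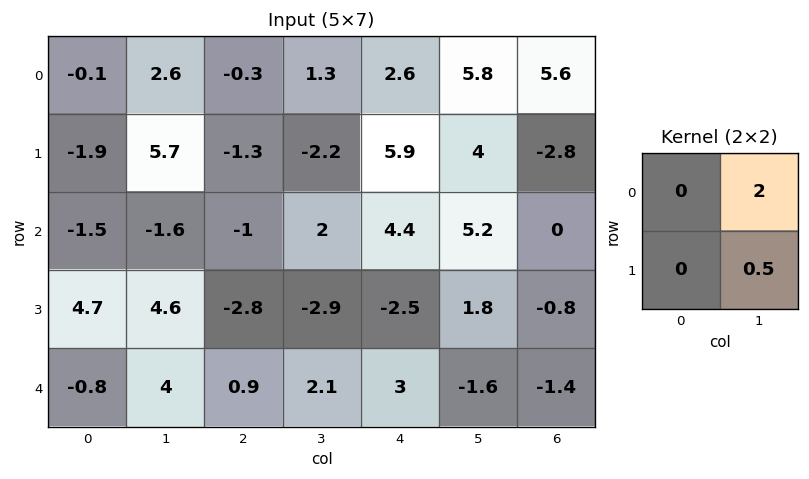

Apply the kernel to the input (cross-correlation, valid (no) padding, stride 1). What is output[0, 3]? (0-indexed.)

8.15

The receptive field on the input at this output position is [1.3 2.6 / -2.2 5.9]. Elementwise product with the kernel and sum: 2.6·2 + 5.9·0.5.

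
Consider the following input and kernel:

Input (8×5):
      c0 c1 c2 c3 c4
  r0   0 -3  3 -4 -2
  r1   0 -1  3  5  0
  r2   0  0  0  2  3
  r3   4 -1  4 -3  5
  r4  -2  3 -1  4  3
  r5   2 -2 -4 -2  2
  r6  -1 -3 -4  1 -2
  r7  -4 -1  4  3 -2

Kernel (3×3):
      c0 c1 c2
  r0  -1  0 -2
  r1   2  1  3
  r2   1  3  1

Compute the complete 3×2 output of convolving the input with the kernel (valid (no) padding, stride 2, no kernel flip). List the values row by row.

2 21
25 28
-20 -12

Output[0,0]: The receptive field on the input at this output position is [0 -3 3 / 0 -1 3 / 0 0 0]. Elementwise product with the kernel and sum: 0·-1 + 3·-2 + 0·2 + -1·1 + 3·3 + 0·1 + 0·3 + 0·1.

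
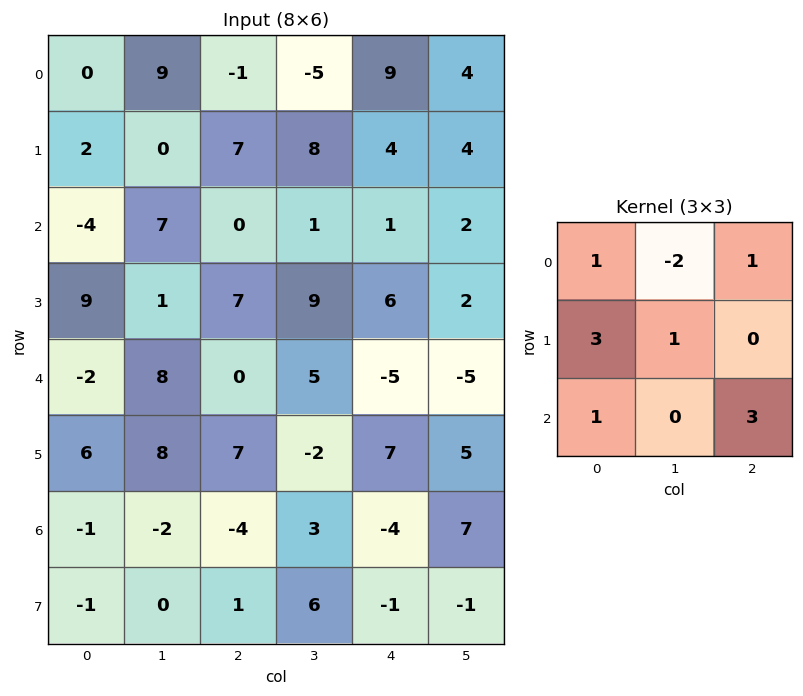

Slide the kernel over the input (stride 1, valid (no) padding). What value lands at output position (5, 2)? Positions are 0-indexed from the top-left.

7

The receptive field on the input at this output position is [7 -2 7 / -4 3 -4 / 1 6 -1]. Elementwise product with the kernel and sum: 7·1 + -2·-2 + 7·1 + -4·3 + 3·1 + 1·1 + -1·3.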